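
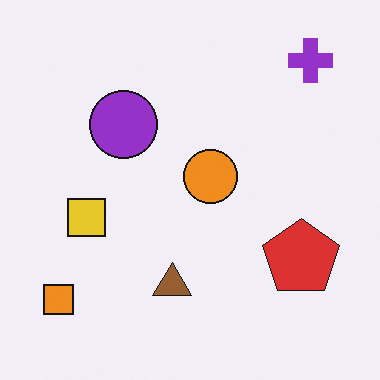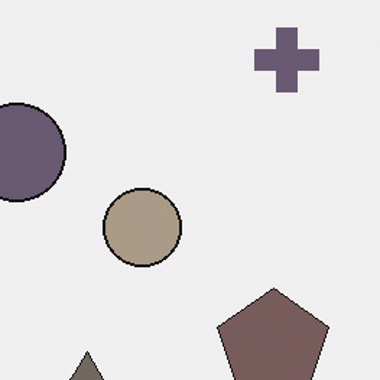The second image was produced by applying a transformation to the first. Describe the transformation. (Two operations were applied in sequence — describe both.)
The second image is the first heavily desaturated, then cropped slightly and scaled back up.

All colors are more muted and greyish — a global saturation change. The visible shapes are larger and the field of view is narrower; shapes near the original edges may be partly or wholly outside the frame — a crop-and-rescale.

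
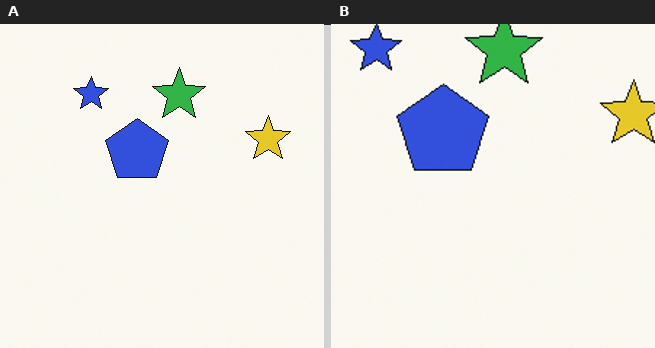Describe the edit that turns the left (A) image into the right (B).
The transformation is: cropped to a modestly smaller region and rescaled.

The visible shapes are larger and the field of view is narrower; shapes near the original edges may be partly or wholly outside the frame — a crop-and-rescale.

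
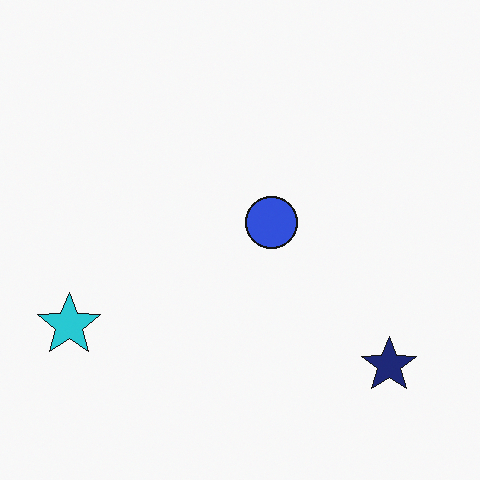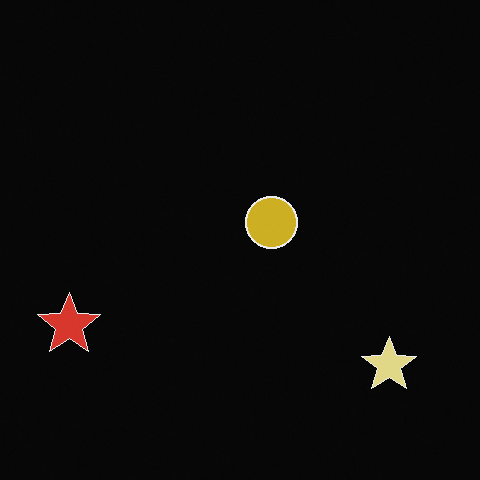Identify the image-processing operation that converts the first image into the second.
The second image is the first color-inverted (negative).

The light background has become dark and every shape's color is its complement — a photographic negative.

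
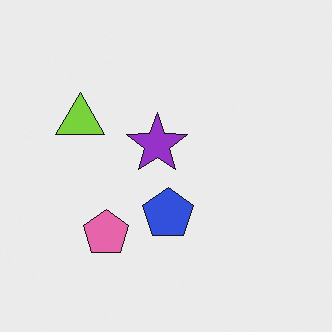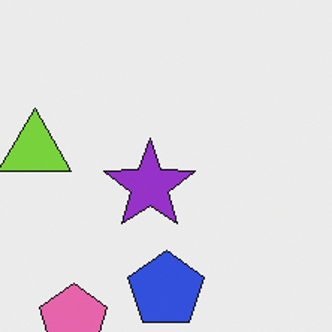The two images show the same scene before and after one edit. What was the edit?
The second image is the first cropped to a modestly smaller region and rescaled.

The visible shapes are larger and the field of view is narrower; shapes near the original edges may be partly or wholly outside the frame — a crop-and-rescale.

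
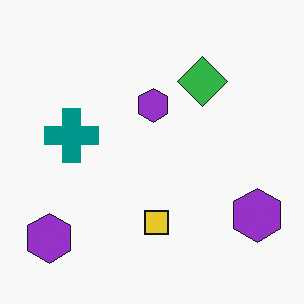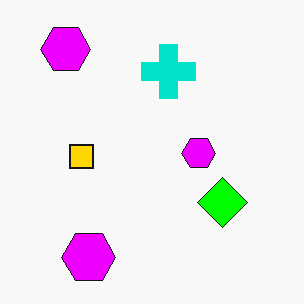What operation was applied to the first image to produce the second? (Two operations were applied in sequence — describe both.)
The image was rotated 90° clockwise, then made much more vivid (saturation change).

The green diamond sits in the top of the first image and the right of the second — consistent with a whole-image 90° clockwise rotation. All colors are more vivid — a global saturation change.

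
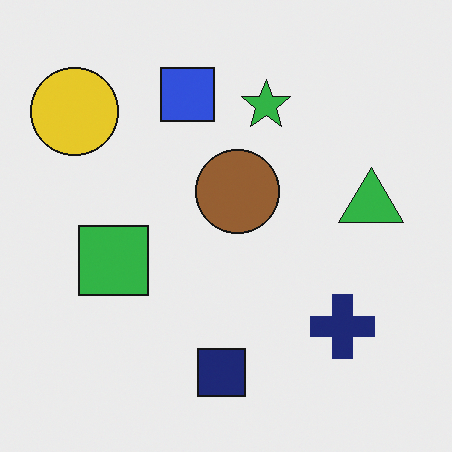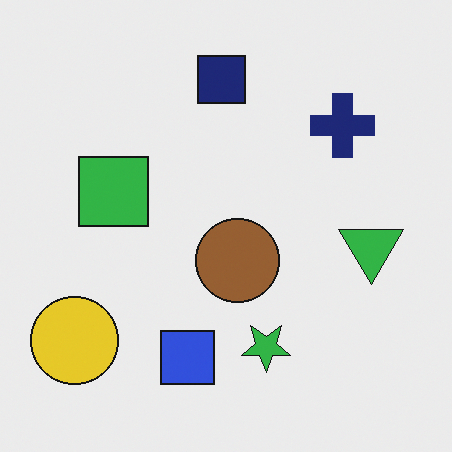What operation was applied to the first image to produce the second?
The second image is the first flipped vertically (top ↔ bottom).

The navy square is in the bottom of the first image and the top of the second — shapes on opposite sides of the horizontal midline have swapped in a mirror flip.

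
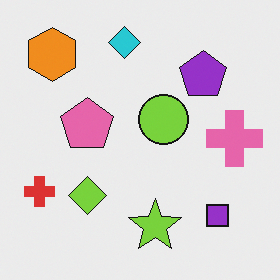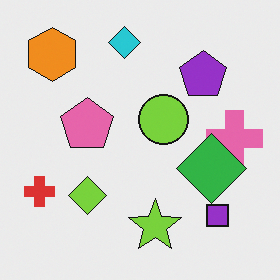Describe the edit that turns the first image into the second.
This is the original image overlaid with an additional green diamond.

A green diamond appears in the second image that is absent from the first.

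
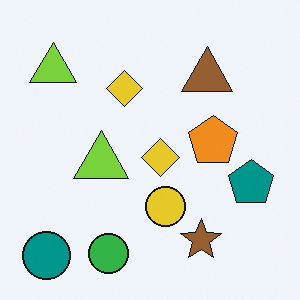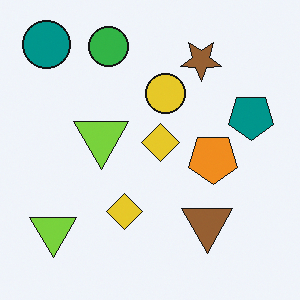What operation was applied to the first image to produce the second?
The second image is the first flipped vertically (top ↔ bottom).

The teal circle is in the bottom-left of the first image and the top-left of the second — shapes on opposite sides of the horizontal midline have swapped in a mirror flip.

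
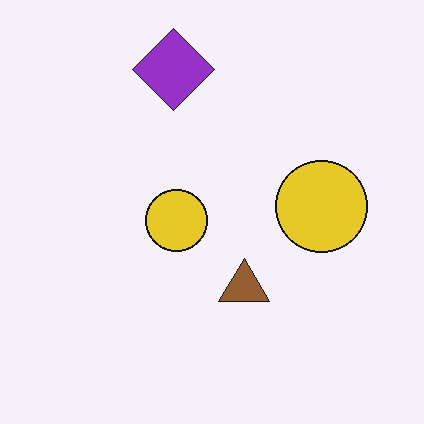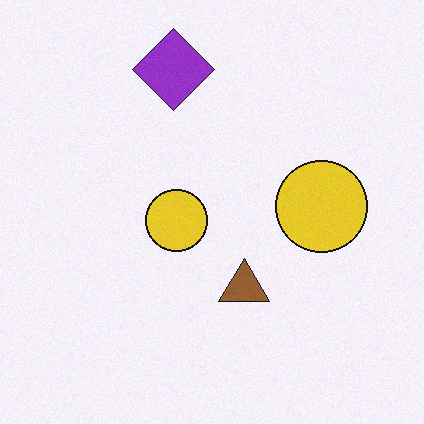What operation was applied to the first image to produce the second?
This is the original image degraded with light additive noise.

Random speckle covers the whole image, including the flat background.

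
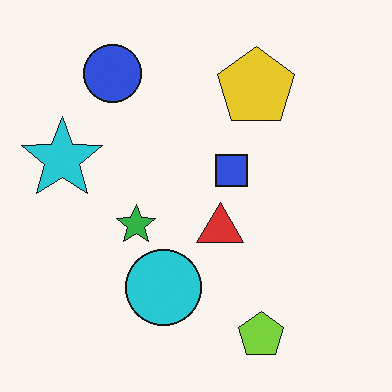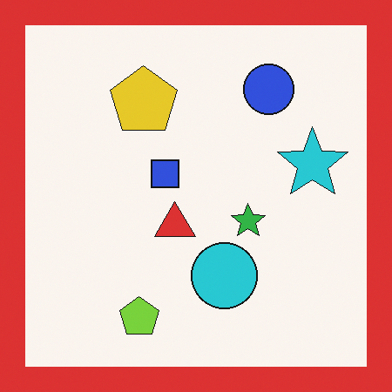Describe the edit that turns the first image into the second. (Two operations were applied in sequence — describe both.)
Flipped horizontally (left ↔ right), then framed with a red border.

The cyan star is in the left of the first image and the right of the second — shapes on opposite sides of the vertical midline have swapped in a mirror flip. A solid red frame runs around the edge of the second image, with the content slightly shrunk inside it.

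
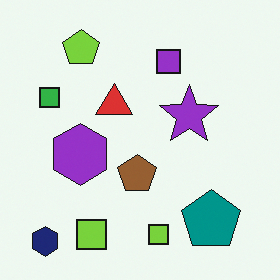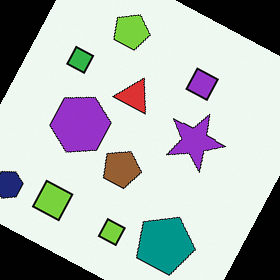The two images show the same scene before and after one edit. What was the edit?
Rotated clockwise by a clearly visible amount.

Every shape is tilted by the same angle and the image corners show triangular fill wedges — a whole-image rotation by a non-right angle.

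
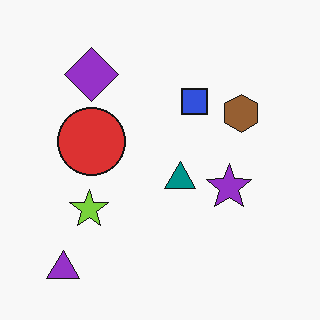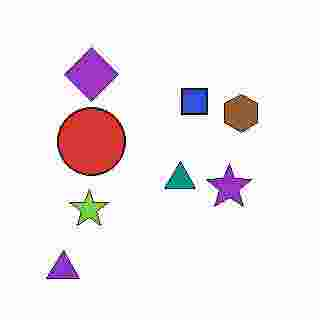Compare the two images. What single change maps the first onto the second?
The second image is the first degraded with heavy JPEG compression.

Blocky 8×8 compression artifacts appear around shape edges and the flat background shows ringing — characteristic JPEG degradation.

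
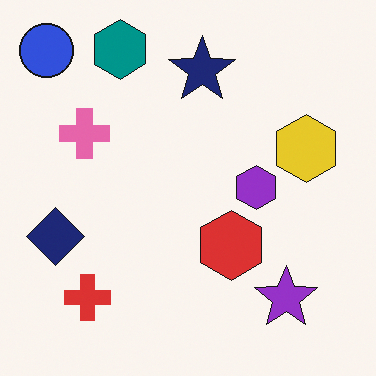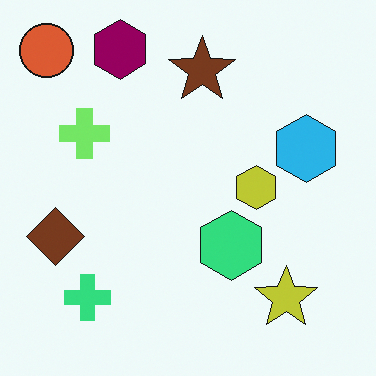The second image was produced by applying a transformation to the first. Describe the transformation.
The second image is the first hue-shifted through roughly a third of the color wheel.

Every shape's color has rotated by the same amount around the hue wheel — a uniform hue shift.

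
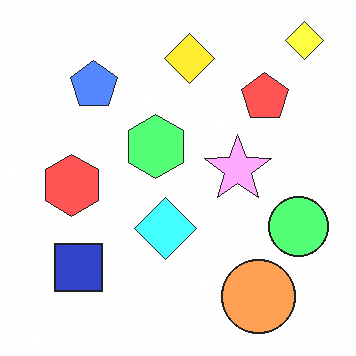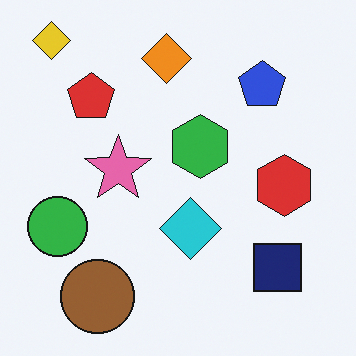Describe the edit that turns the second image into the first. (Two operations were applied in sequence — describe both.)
The image was flipped horizontally (left ↔ right), then noticeably brightened.

The yellow diamond is in the top-left of the second image and the top-right of the first — shapes on opposite sides of the vertical midline have swapped in a mirror flip. Every pixel — background and shapes alike — is uniformly brightened.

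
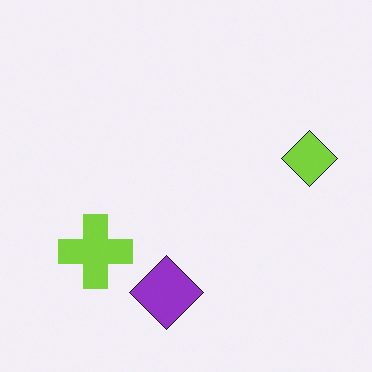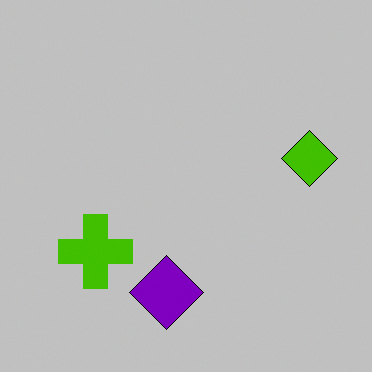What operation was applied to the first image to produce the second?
It was aggressively posterized.

Each flat color has snapped to a coarser quantized level — most visibly, the near-white background has dropped to a flat grey.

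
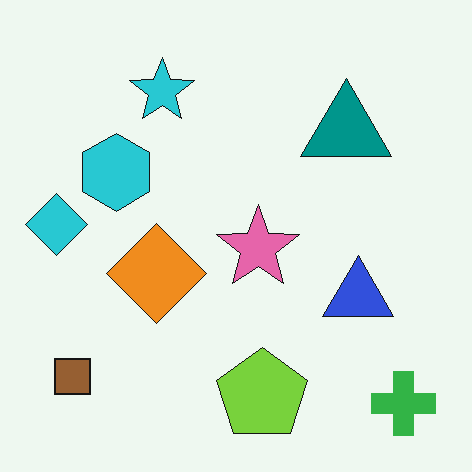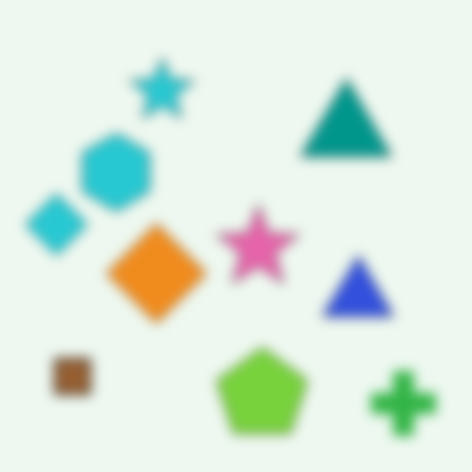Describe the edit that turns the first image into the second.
The transformation is: heavily blurred.

Shape edges and outlines are uniformly softened across the whole image.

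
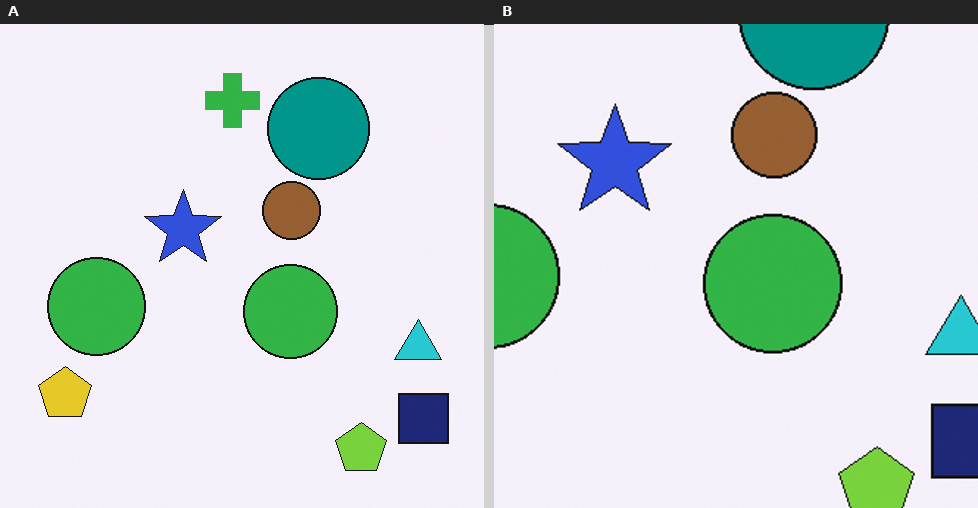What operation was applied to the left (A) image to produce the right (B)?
Cropped slightly and scaled back up.

The visible shapes are larger and the field of view is narrower; shapes near the original edges may be partly or wholly outside the frame — a crop-and-rescale.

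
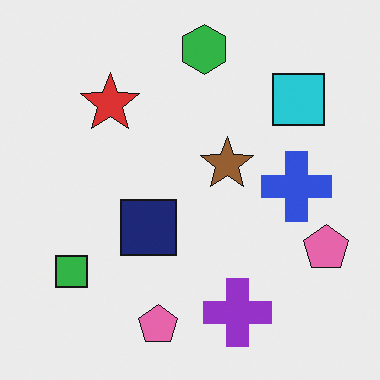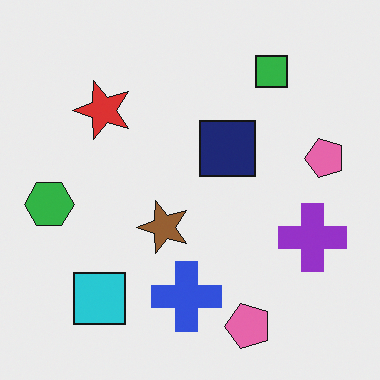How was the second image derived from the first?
The transformation is: transposed (reflected across the top-left ↔ bottom-right diagonal).

Shapes have swapped their row and column positions — what was in the top-right is now in the bottom-left — a diagonal reflection.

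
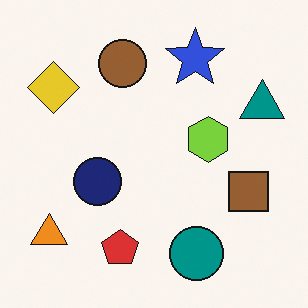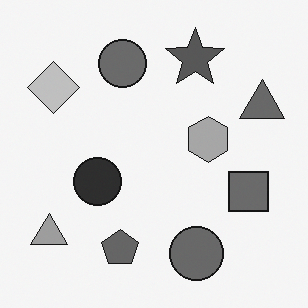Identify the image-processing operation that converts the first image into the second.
The second image is the first converted to grayscale.

All color is removed — every shape is now a shade of grey.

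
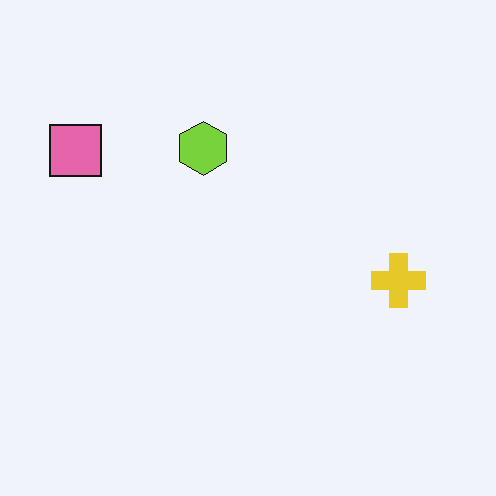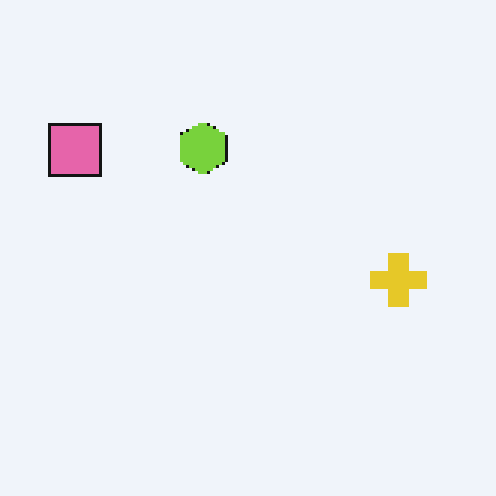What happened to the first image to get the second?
The transformation is: mildly pixelated.

Shapes are reduced to large square blocks; fine edges and outlines are lost — a downscale-then-upscale (mosaic) effect.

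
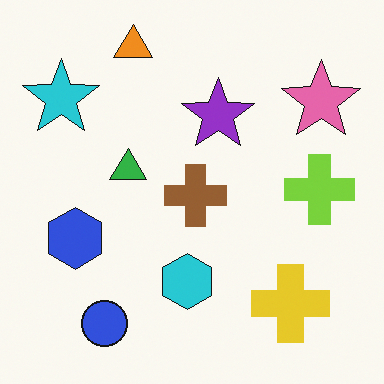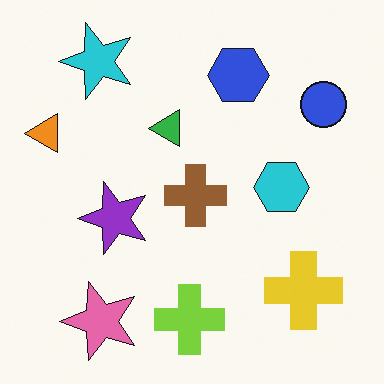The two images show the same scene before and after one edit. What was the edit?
The second image is the first transposed (reflected across the top-left ↔ bottom-right diagonal).

Shapes have swapped their row and column positions — what was in the top-right is now in the bottom-left — a diagonal reflection.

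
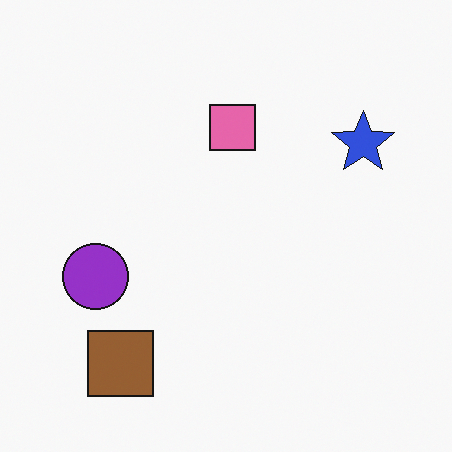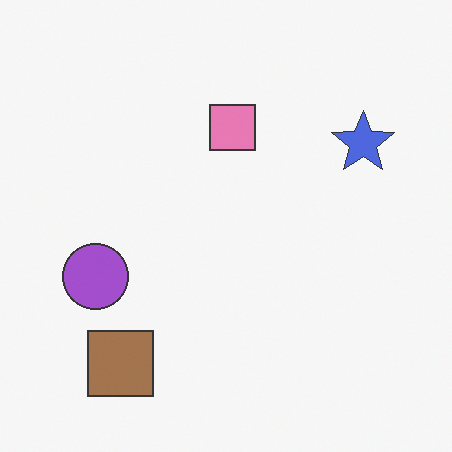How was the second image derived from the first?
The second image is the first given slightly reduced contrast.

Tones are pushed toward mid-grey across the whole image — a global contrast change.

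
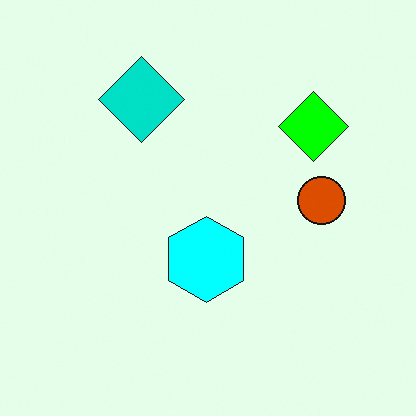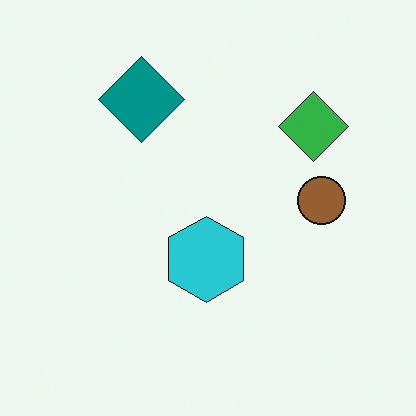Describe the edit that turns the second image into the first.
The first image is the second made much more vivid (saturation change).

All colors are more vivid — a global saturation change.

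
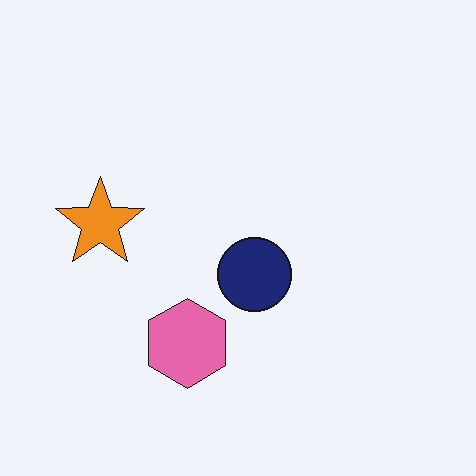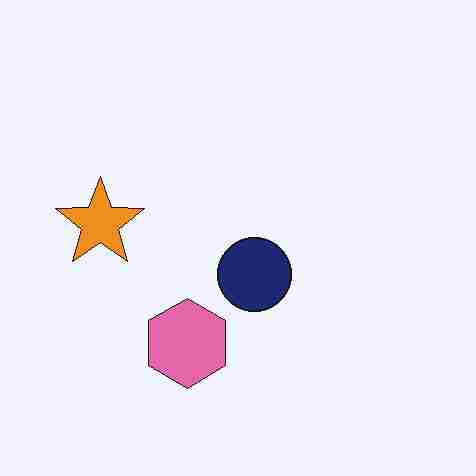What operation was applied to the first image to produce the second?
The second image is the first heavily JPEG-compressed with obvious blocking artifacts.

Blocky 8×8 compression artifacts appear around shape edges and the flat background shows ringing — characteristic JPEG degradation.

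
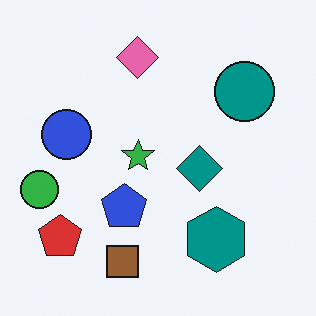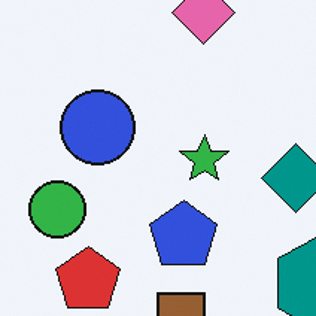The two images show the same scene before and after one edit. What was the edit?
The image was cropped slightly and scaled back up.

The visible shapes are larger and the field of view is narrower; shapes near the original edges may be partly or wholly outside the frame — a crop-and-rescale.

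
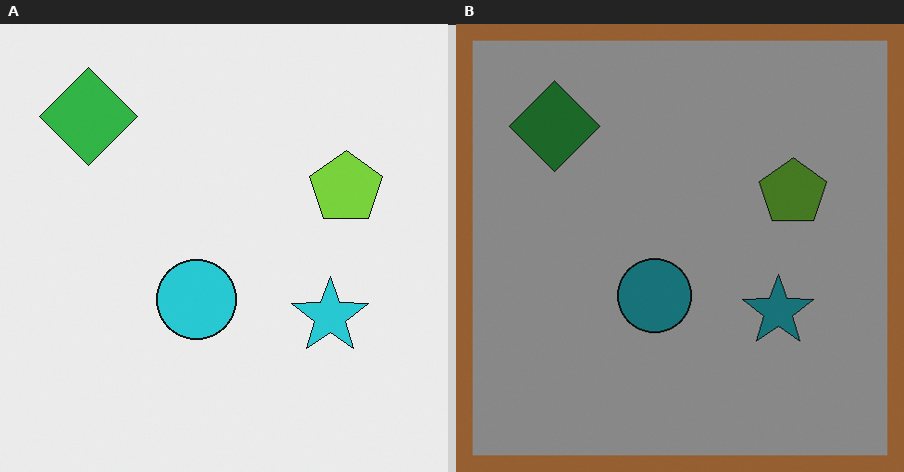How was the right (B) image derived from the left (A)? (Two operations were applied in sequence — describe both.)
It was noticeably darkened, then framed with a brown border.

Every pixel — background and shapes alike — is uniformly darkened. A solid brown frame runs around the edge of the right (B) image, with the content slightly shrunk inside it.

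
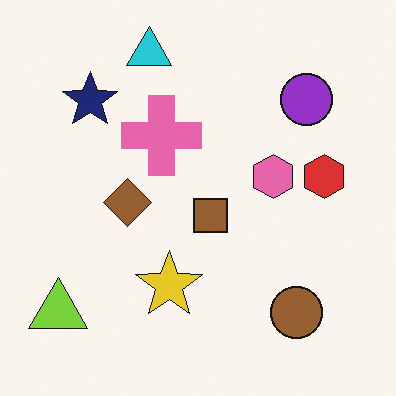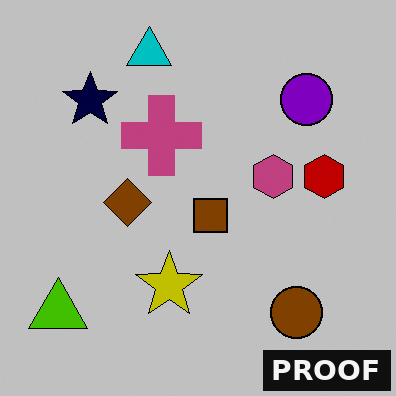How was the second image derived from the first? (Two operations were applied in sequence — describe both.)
The image was aggressively posterized, then watermarked with the text "PROOF" in the lower-right corner.

Each flat color has snapped to a coarser quantized level — most visibly, the near-white background has dropped to a flat grey. A dark label reading "PROOF" appears in the lower-right corner.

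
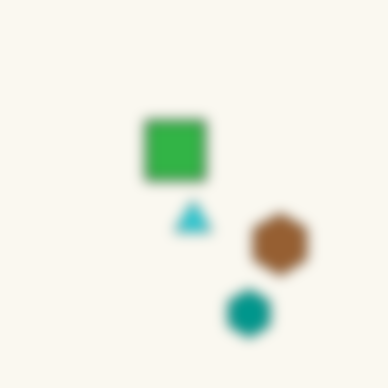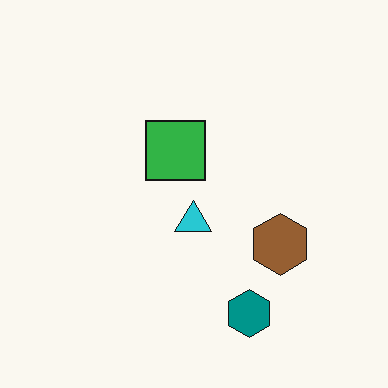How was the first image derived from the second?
Strongly gaussian-blurred.

Shape edges and outlines are uniformly softened across the whole image.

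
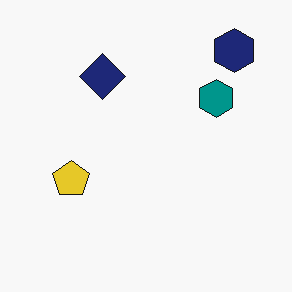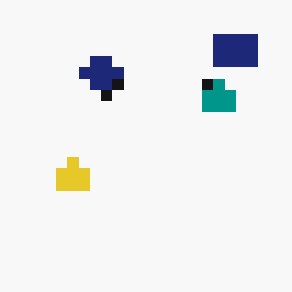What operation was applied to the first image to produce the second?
The second image is the first coarsely pixelated.

Shapes are reduced to large square blocks; fine edges and outlines are lost — a downscale-then-upscale (mosaic) effect.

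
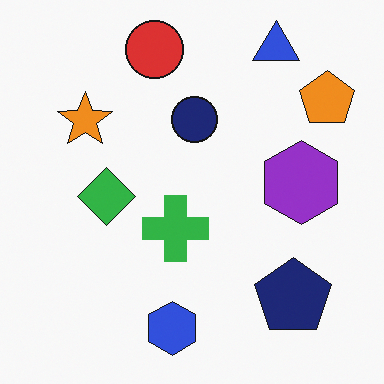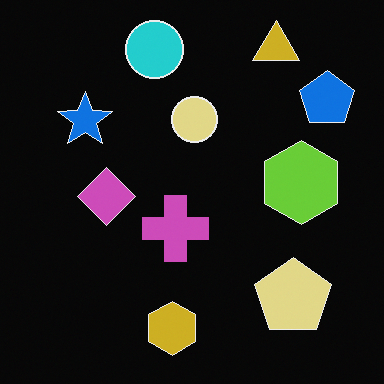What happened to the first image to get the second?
The image was color-inverted (negative).

The light background has become dark and every shape's color is its complement — a photographic negative.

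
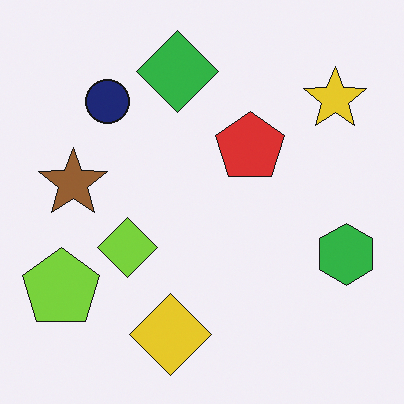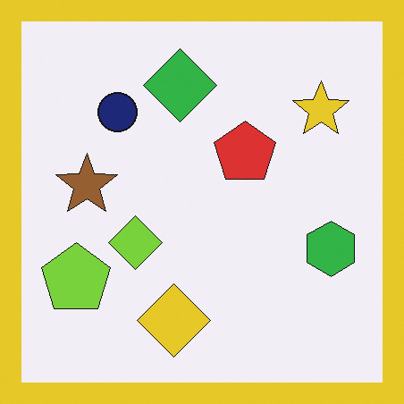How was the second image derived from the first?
The second image is the first framed with a yellow border.

A solid yellow frame runs around the edge of the second image, with the content slightly shrunk inside it.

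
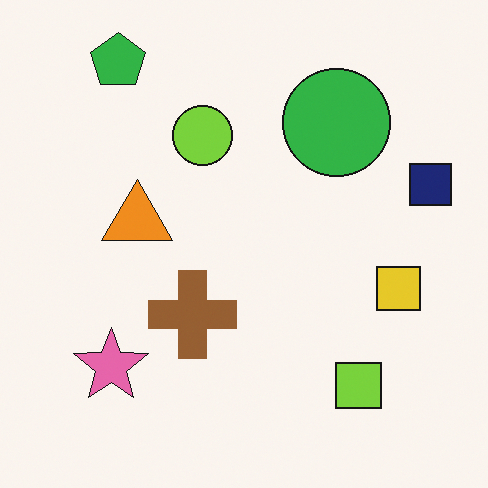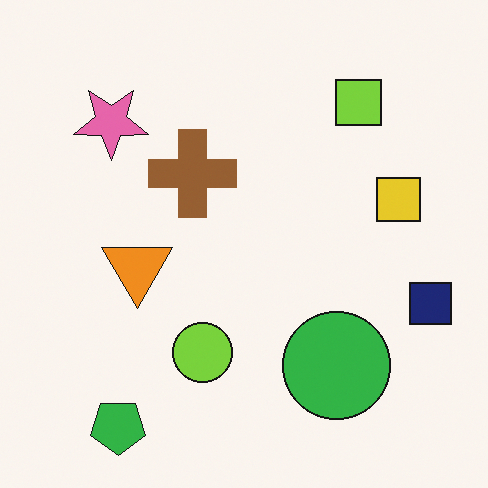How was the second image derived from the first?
The image was flipped vertically (top ↔ bottom).

The green pentagon is in the top-left of the first image and the bottom-left of the second — shapes on opposite sides of the horizontal midline have swapped in a mirror flip.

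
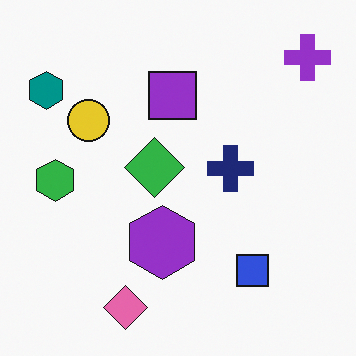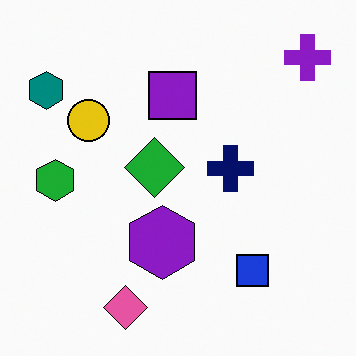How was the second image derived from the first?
It was given slightly increased contrast.

Tones are pushed away from mid-grey across the whole image — a global contrast change.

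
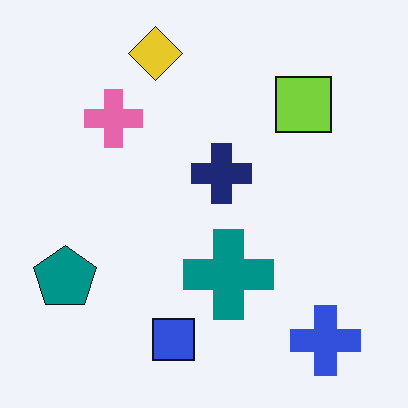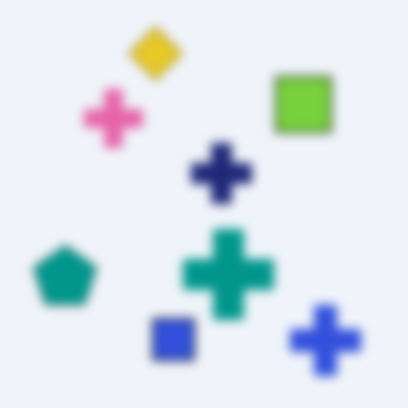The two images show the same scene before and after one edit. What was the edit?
The image was heavily blurred.

Shape edges and outlines are uniformly softened across the whole image.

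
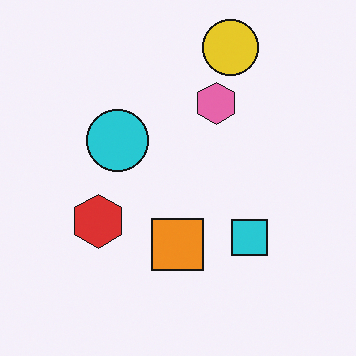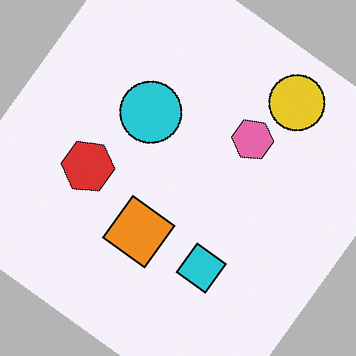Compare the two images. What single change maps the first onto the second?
Rotated clockwise by a large amount — several tens of degrees.

Every shape is tilted by the same angle and the image corners show triangular fill wedges — a whole-image rotation by a non-right angle.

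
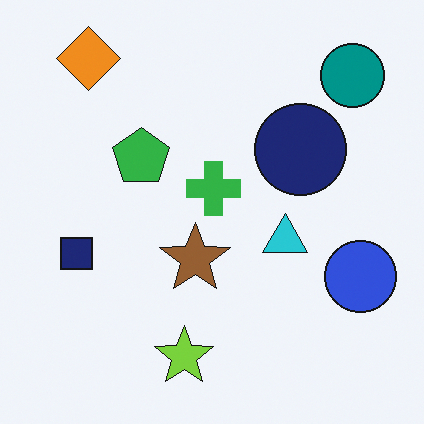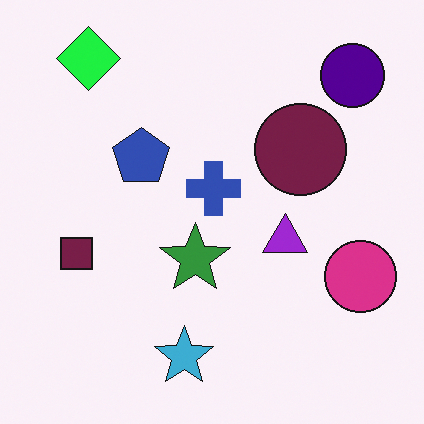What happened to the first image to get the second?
The image was hue-shifted through roughly a third of the color wheel.

Every shape's color has rotated by the same amount around the hue wheel — a uniform hue shift.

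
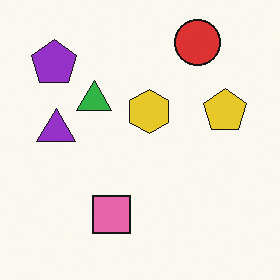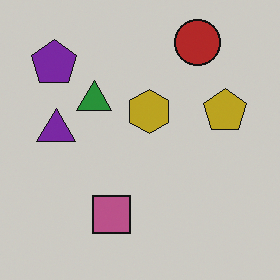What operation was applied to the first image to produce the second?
This is the original image slightly darkened.

Every pixel — background and shapes alike — is uniformly darkened.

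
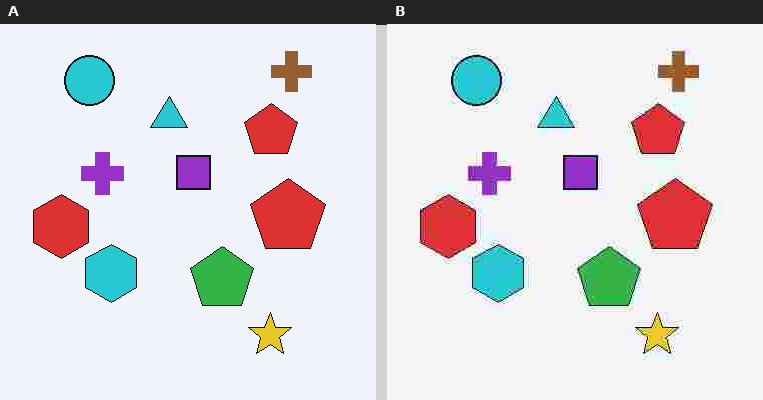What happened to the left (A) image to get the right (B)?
The transformation is: degraded with heavy JPEG compression.

Blocky 8×8 compression artifacts appear around shape edges and the flat background shows ringing — characteristic JPEG degradation.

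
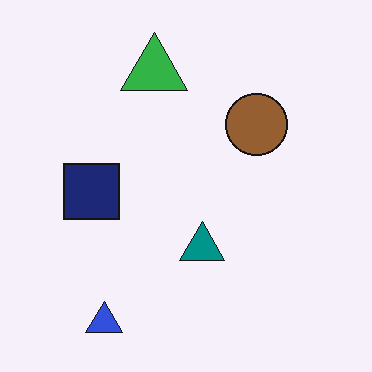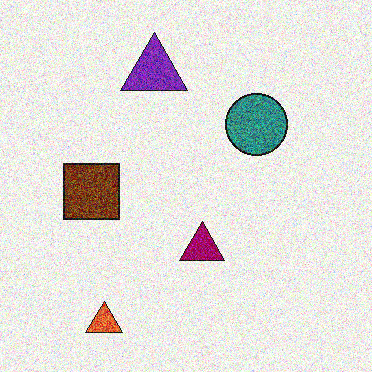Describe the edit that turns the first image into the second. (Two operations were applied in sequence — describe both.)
The image was degraded with strong gaussian noise, then hue-shifted noticeably.

Random speckle covers the whole image, including the flat background. Every shape's color has rotated by the same amount around the hue wheel — a uniform hue shift.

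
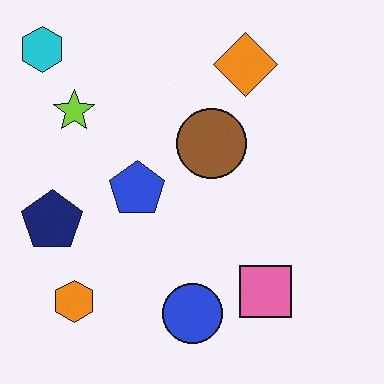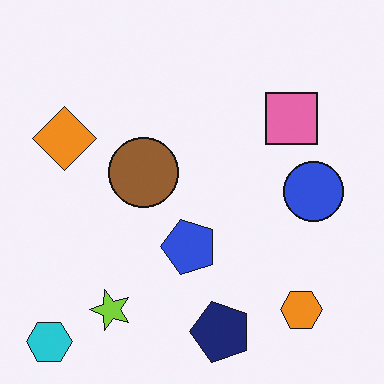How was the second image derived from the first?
It was rotated 90° counter-clockwise.

The cyan hexagon sits in the top-left of the first image and the bottom-left of the second — consistent with a whole-image 90° counter-clockwise rotation.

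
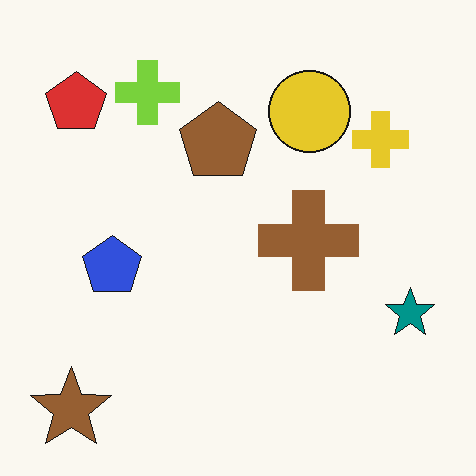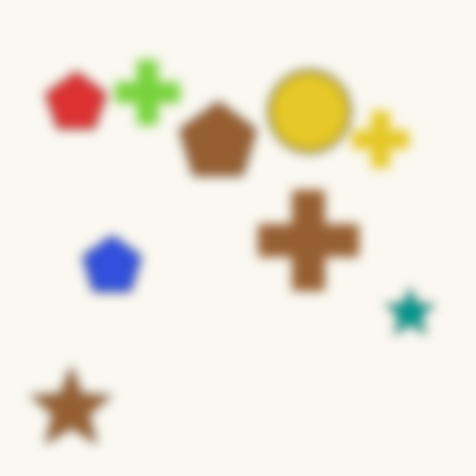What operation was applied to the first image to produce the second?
The transformation is: strongly gaussian-blurred.

Shape edges and outlines are uniformly softened across the whole image.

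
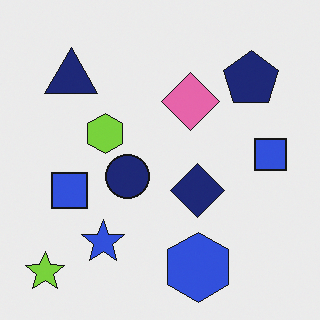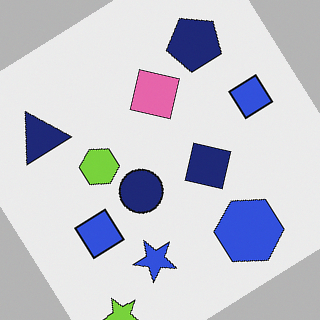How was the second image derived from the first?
The transformation is: rotated counter-clockwise by a large amount — several tens of degrees.

Every shape is tilted by the same angle and the image corners show triangular fill wedges — a whole-image rotation by a non-right angle.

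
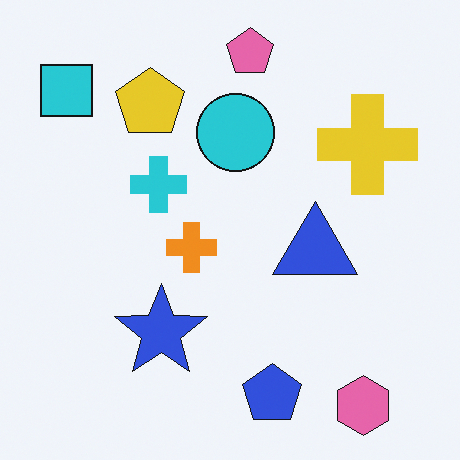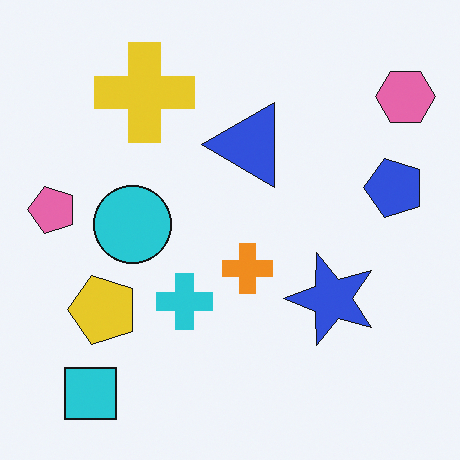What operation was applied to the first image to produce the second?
It was rotated 90° counter-clockwise.

The pink hexagon sits in the bottom-right of the first image and the top-right of the second — consistent with a whole-image 90° counter-clockwise rotation.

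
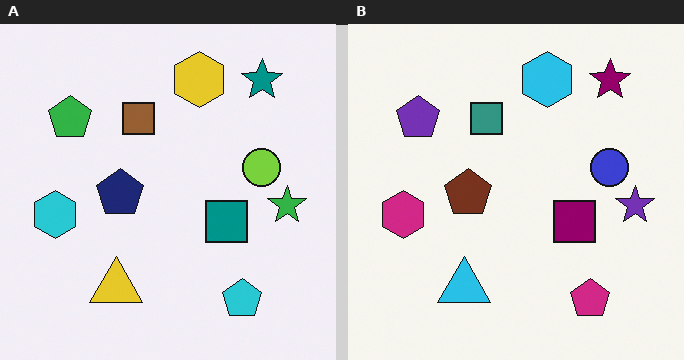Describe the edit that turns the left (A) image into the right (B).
Hue-shifted by a moderate amount.

Every shape's color has rotated by the same amount around the hue wheel — a uniform hue shift.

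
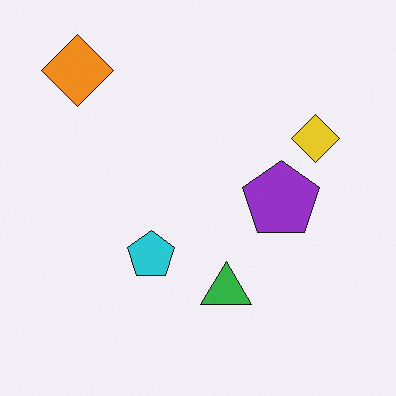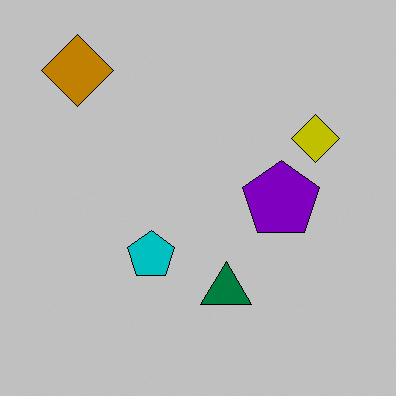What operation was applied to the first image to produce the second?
This is the original image heavily posterized to just a handful of flat colors.

Each flat color has snapped to a coarser quantized level — most visibly, the near-white background has dropped to a flat grey.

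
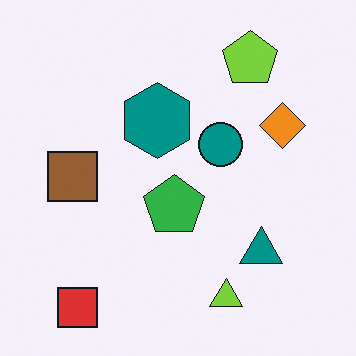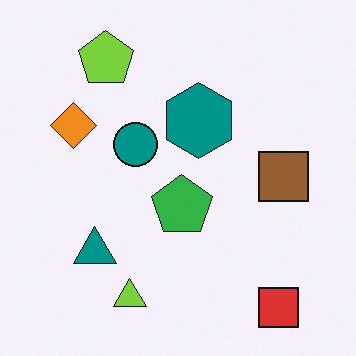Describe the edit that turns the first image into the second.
The second image is the first flipped horizontally (left ↔ right).

The brown square is in the left of the first image and the right of the second — shapes on opposite sides of the vertical midline have swapped in a mirror flip.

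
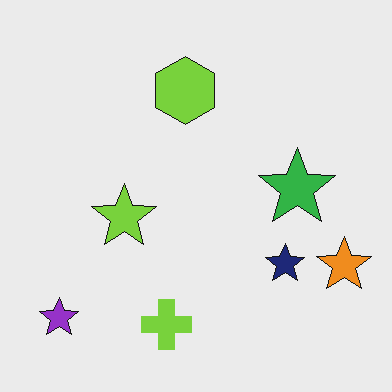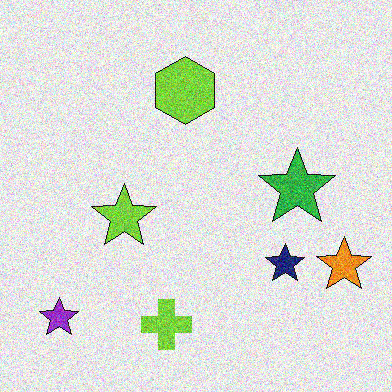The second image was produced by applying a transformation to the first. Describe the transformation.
Degraded with moderate additive noise.

Random speckle covers the whole image, including the flat background.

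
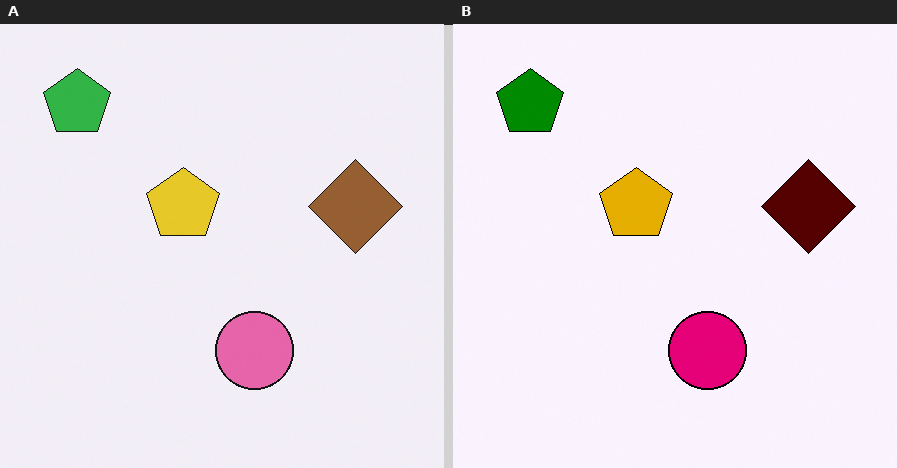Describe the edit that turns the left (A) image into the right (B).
This is the original image boosted in contrast.

Tones are pushed away from mid-grey across the whole image — a global contrast change.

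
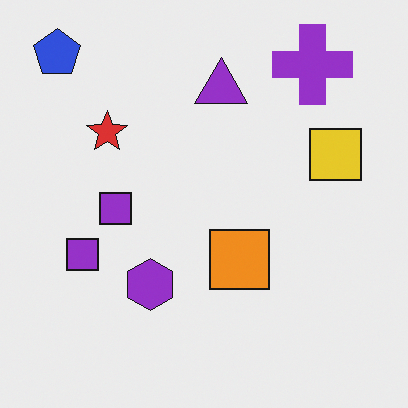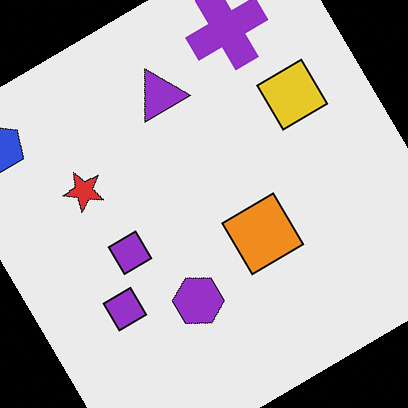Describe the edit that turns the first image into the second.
The image was rotated counter-clockwise by a large amount — several tens of degrees.

Every shape is tilted by the same angle and the image corners show triangular fill wedges — a whole-image rotation by a non-right angle.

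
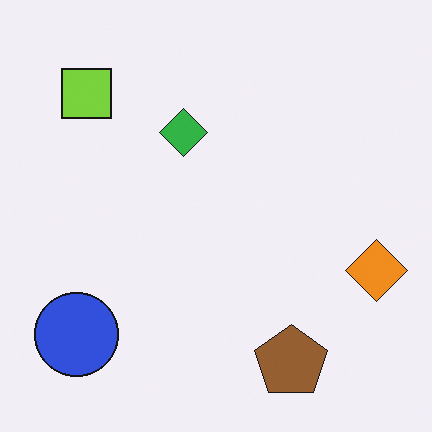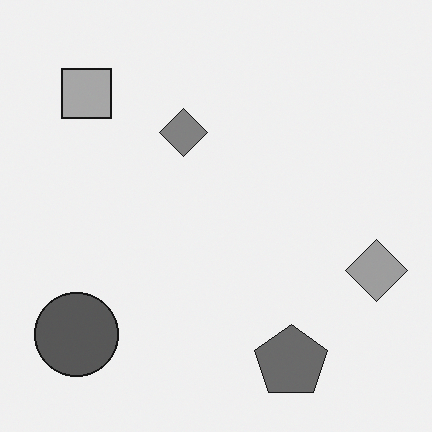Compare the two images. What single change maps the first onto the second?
The second image is the first converted to grayscale.

All color is removed — every shape is now a shade of grey.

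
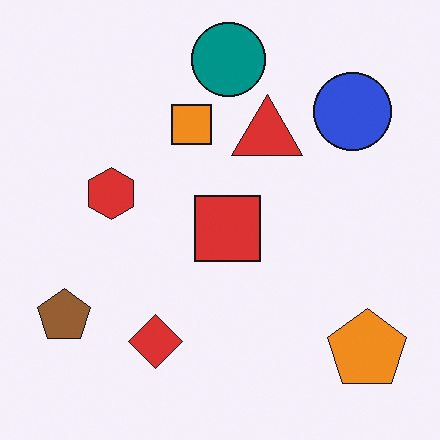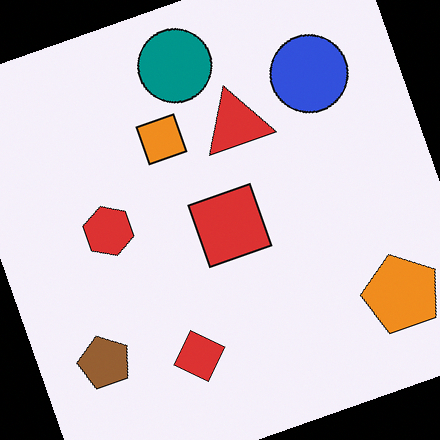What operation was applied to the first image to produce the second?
The second image is the first rotated counter-clockwise by a clearly visible amount.

Every shape is tilted by the same angle and the image corners show triangular fill wedges — a whole-image rotation by a non-right angle.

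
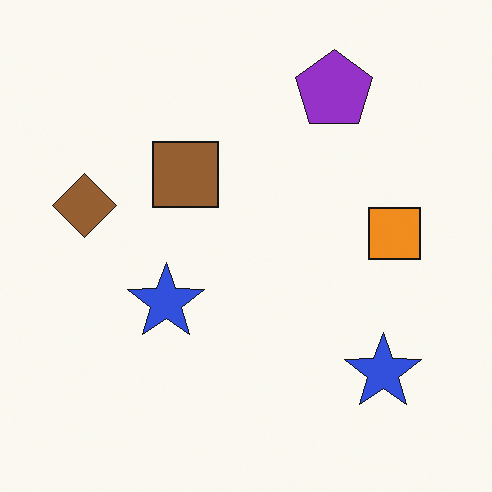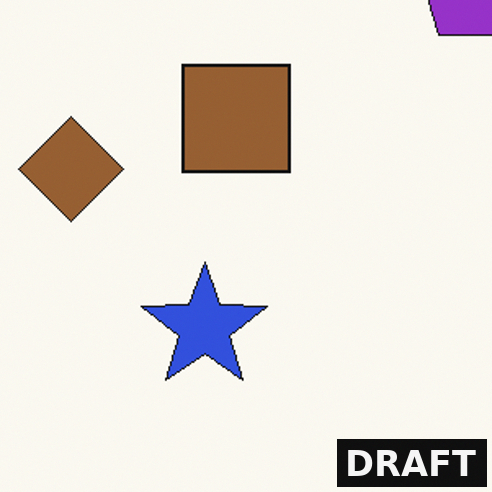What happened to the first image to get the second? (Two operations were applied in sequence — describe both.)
It was cropped tightly and scaled back up, then watermarked with the text "DRAFT" in the lower-right corner.

The visible shapes are larger and the field of view is narrower; shapes near the original edges may be partly or wholly outside the frame — a crop-and-rescale. A dark label reading "DRAFT" appears in the lower-right corner.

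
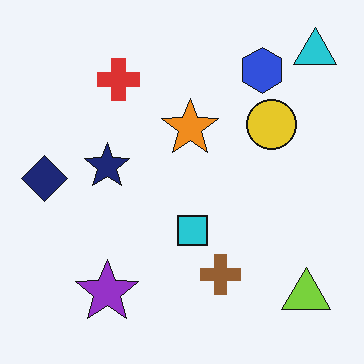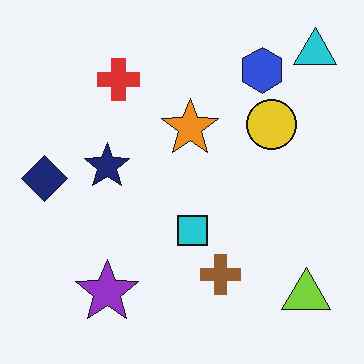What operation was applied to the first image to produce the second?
The image was given moderate JPEG compression.

Blocky 8×8 compression artifacts appear around shape edges and the flat background shows ringing — characteristic JPEG degradation.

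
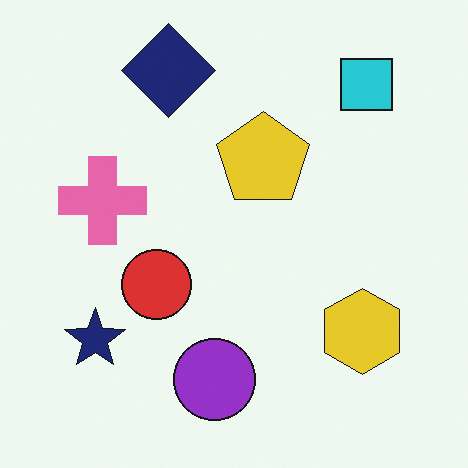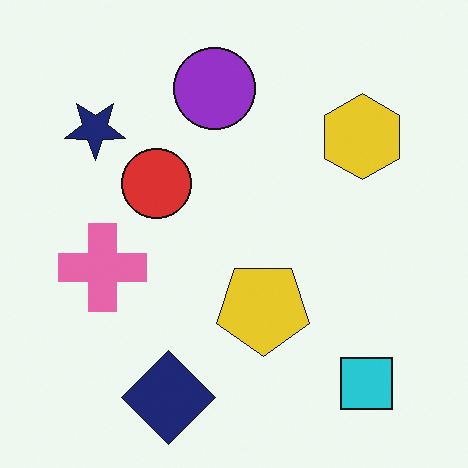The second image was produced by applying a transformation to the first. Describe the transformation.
The image was flipped vertically (top ↔ bottom).

The navy diamond is in the top of the first image and the bottom of the second — shapes on opposite sides of the horizontal midline have swapped in a mirror flip.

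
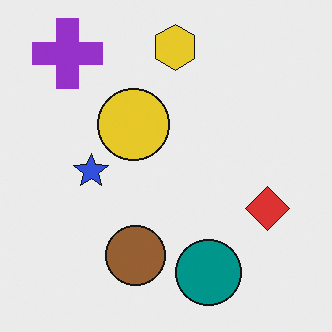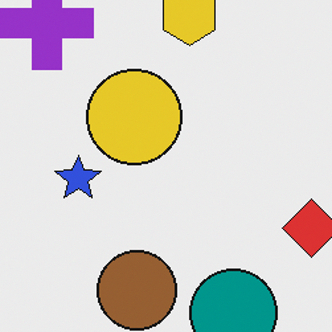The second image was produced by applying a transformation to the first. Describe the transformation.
Cropped to a modestly smaller region and rescaled.

The visible shapes are larger and the field of view is narrower; shapes near the original edges may be partly or wholly outside the frame — a crop-and-rescale.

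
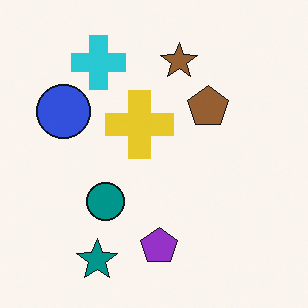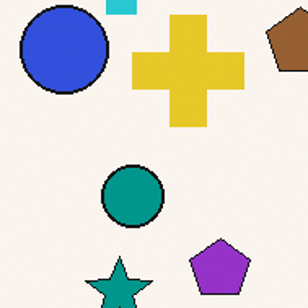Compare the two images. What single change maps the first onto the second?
The image was cropped to a noticeably smaller region and rescaled.

The visible shapes are larger and the field of view is narrower; shapes near the original edges may be partly or wholly outside the frame — a crop-and-rescale.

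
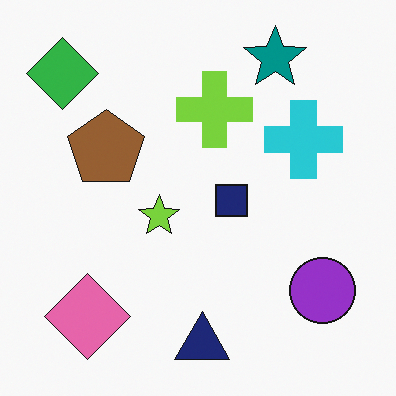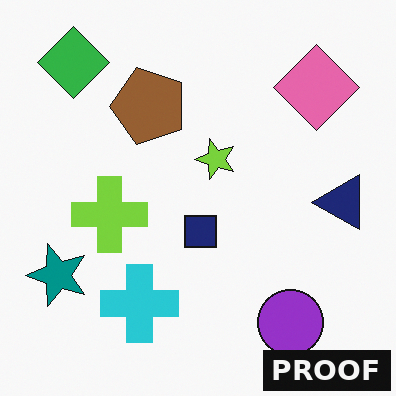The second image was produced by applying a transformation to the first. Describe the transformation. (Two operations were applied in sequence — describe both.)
It was transposed (reflected across the top-left ↔ bottom-right diagonal), then watermarked with the text "PROOF" in the lower-right corner.

Shapes have swapped their row and column positions — what was in the top-right is now in the bottom-left — a diagonal reflection. A dark label reading "PROOF" appears in the lower-right corner.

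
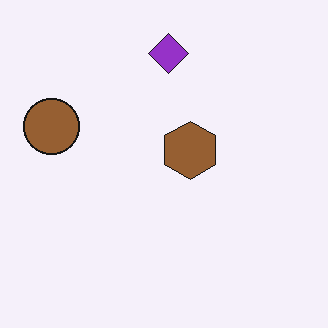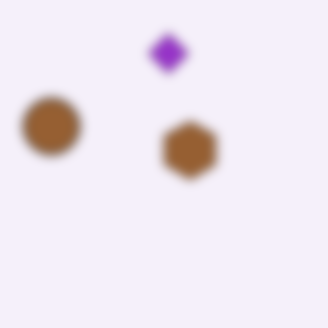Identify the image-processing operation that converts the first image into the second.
Strongly gaussian-blurred.

Shape edges and outlines are uniformly softened across the whole image.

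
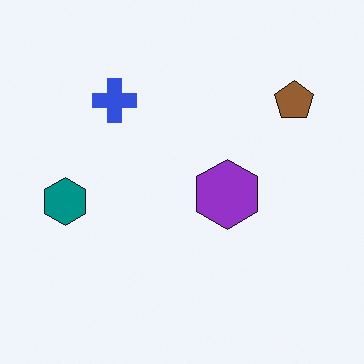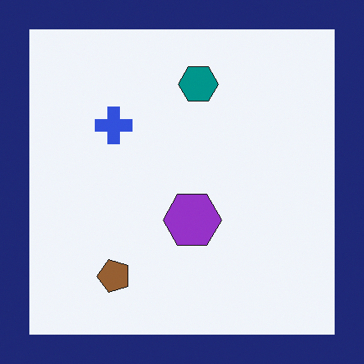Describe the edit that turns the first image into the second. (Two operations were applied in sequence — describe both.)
The second image is the first transposed (reflected across the top-left ↔ bottom-right diagonal), then framed with a navy border.

Shapes have swapped their row and column positions — what was in the top-right is now in the bottom-left — a diagonal reflection. A solid navy frame runs around the edge of the second image, with the content slightly shrunk inside it.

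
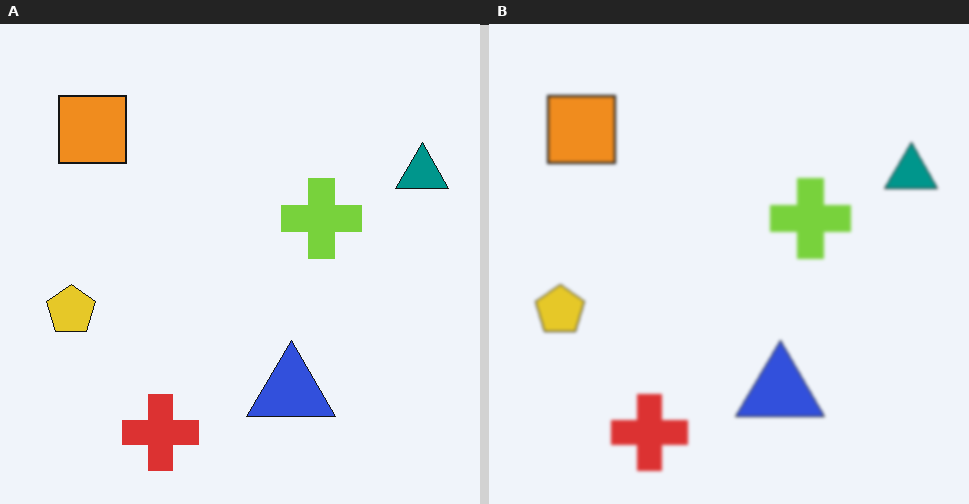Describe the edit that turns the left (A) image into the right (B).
The transformation is: given a subtle gaussian blur.

Shape edges and outlines are uniformly softened across the whole image.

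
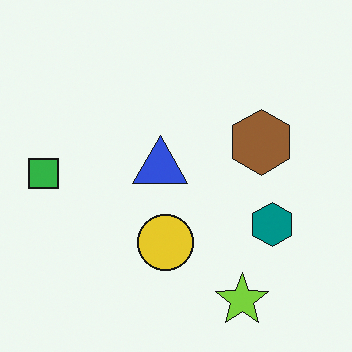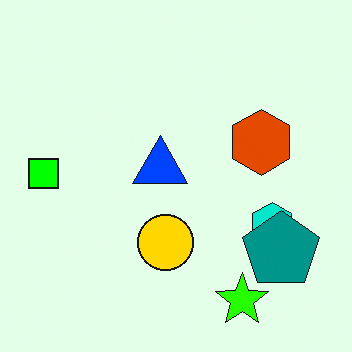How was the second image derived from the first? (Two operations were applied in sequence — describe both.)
Made much more vivid (saturation change), then overlaid with an additional teal pentagon.

All colors are more vivid — a global saturation change. A teal pentagon appears in the second image that is absent from the first.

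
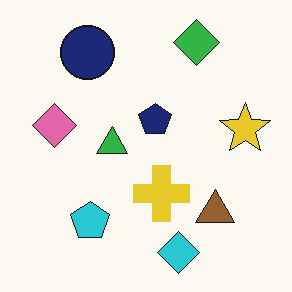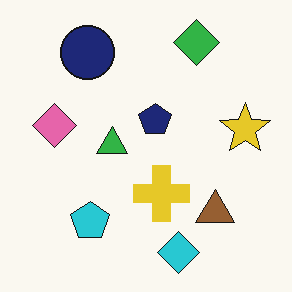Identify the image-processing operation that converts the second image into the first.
It was JPEG-compressed with visible artifacts.

Blocky 8×8 compression artifacts appear around shape edges and the flat background shows ringing — characteristic JPEG degradation.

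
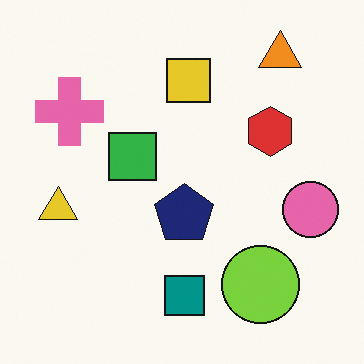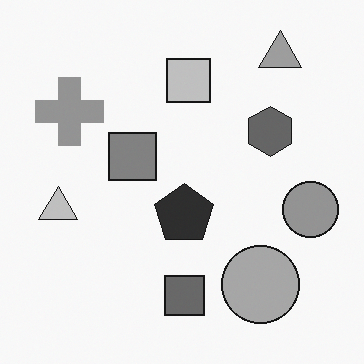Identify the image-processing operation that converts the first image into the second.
This is the original image converted to grayscale.

All color is removed — every shape is now a shade of grey.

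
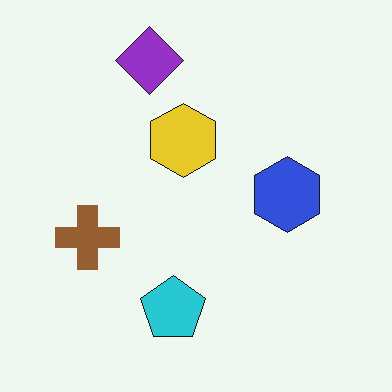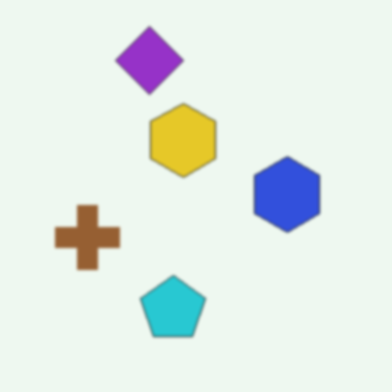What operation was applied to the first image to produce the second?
The second image is the first slightly softened.

Shape edges and outlines are uniformly softened across the whole image.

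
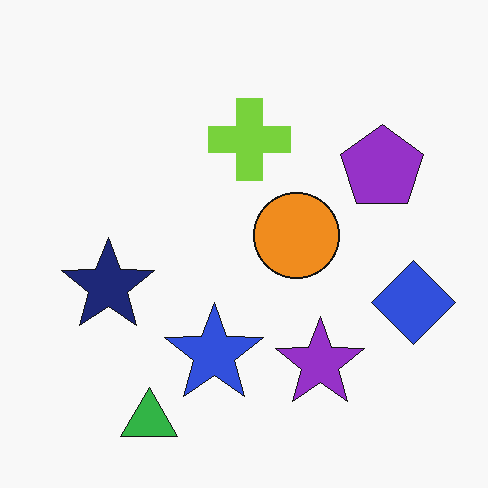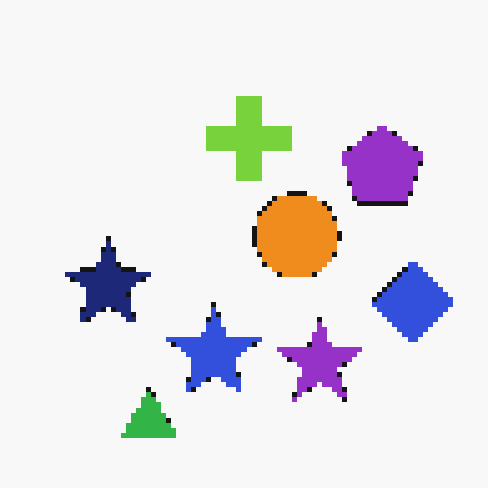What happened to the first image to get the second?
The second image is the first mildly pixelated.

Shapes are reduced to large square blocks; fine edges and outlines are lost — a downscale-then-upscale (mosaic) effect.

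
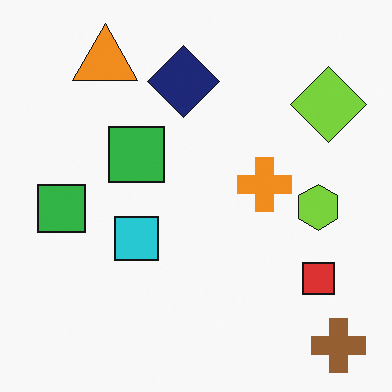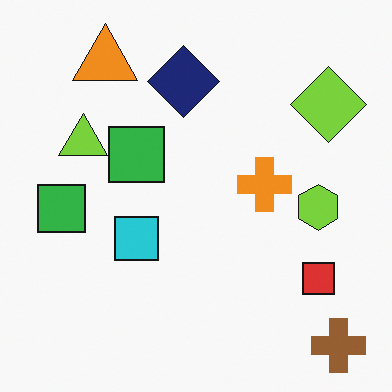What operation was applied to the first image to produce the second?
This is the original image overlaid with an additional lime triangle.

A lime triangle appears in the second image that is absent from the first.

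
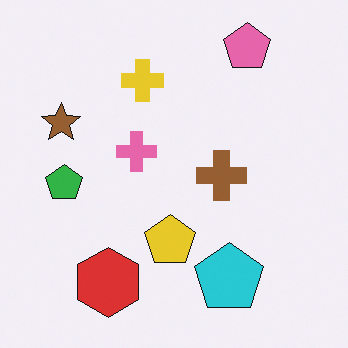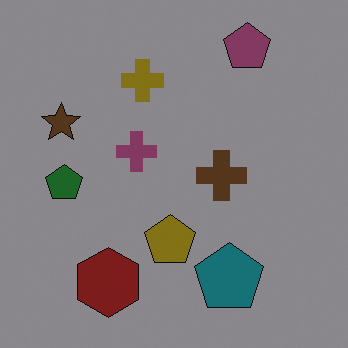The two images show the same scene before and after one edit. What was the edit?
Noticeably darkened.

Every pixel — background and shapes alike — is uniformly darkened.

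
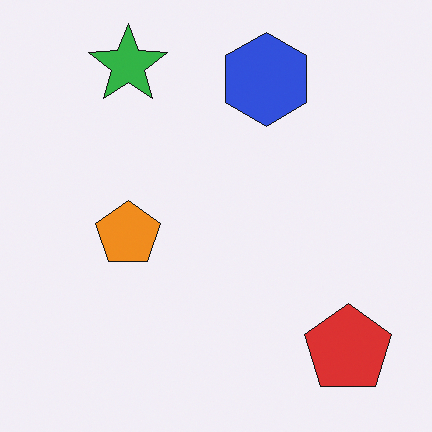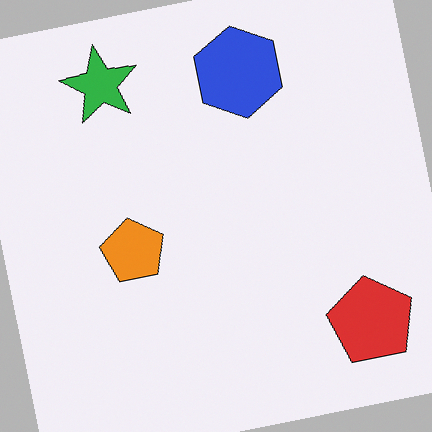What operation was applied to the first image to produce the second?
The second image is the first rotated counter-clockwise by a slight angle.

Every shape is tilted by the same angle and the image corners show triangular fill wedges — a whole-image rotation by a non-right angle.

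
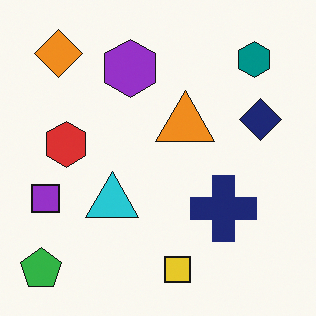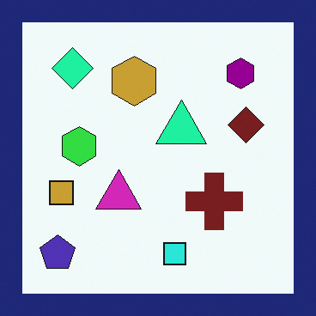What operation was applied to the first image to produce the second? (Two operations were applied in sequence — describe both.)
The image was hue-shifted noticeably, then framed with a navy border.

Every shape's color has rotated by the same amount around the hue wheel — a uniform hue shift. A solid navy frame runs around the edge of the second image, with the content slightly shrunk inside it.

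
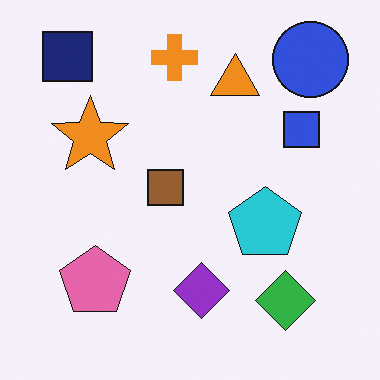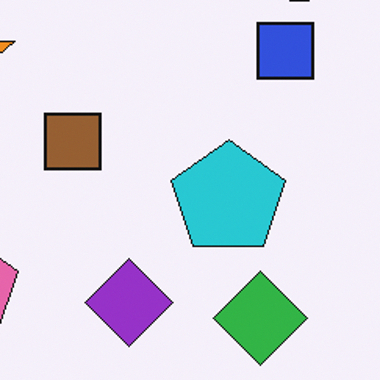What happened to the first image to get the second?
It was cropped to a modestly smaller region and rescaled.

The visible shapes are larger and the field of view is narrower; shapes near the original edges may be partly or wholly outside the frame — a crop-and-rescale.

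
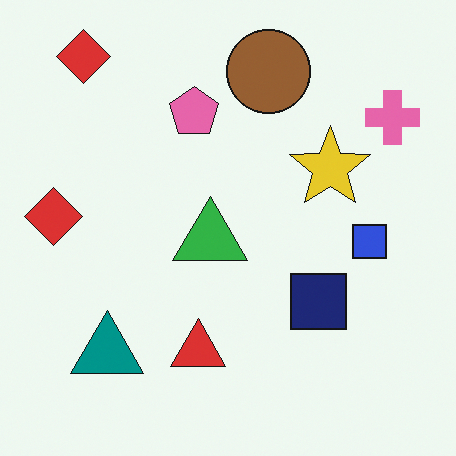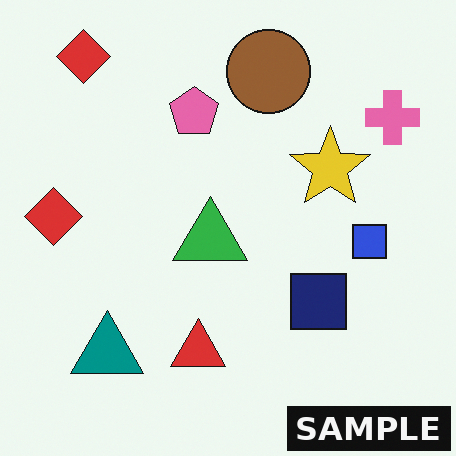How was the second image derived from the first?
The image was watermarked with the text "SAMPLE" in the lower-right corner.

A dark label reading "SAMPLE" appears in the lower-right corner.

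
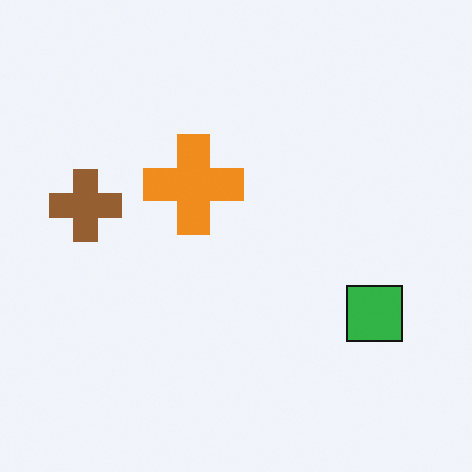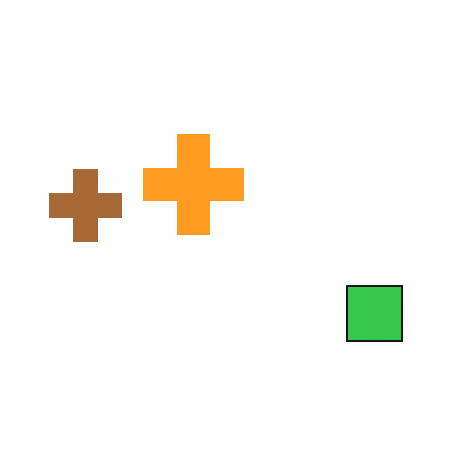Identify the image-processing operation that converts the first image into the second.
The transformation is: brightened a little.

Every pixel — background and shapes alike — is uniformly brightened.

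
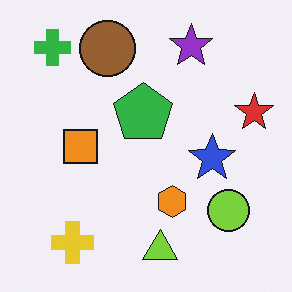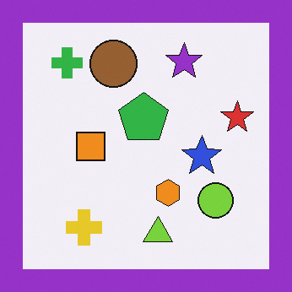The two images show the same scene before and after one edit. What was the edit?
The second image is the first framed with a purple border.

A solid purple frame runs around the edge of the second image, with the content slightly shrunk inside it.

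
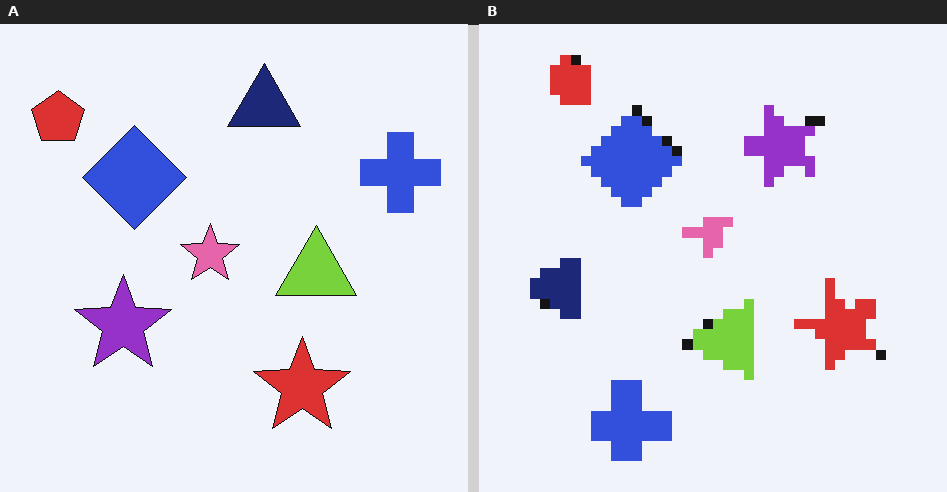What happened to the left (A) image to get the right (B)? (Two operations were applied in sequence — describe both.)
The image was heavily pixelated into large blocks, then transposed (reflected across the top-left ↔ bottom-right diagonal).

Shapes are reduced to large square blocks; fine edges and outlines are lost — a downscale-then-upscale (mosaic) effect. Shapes have swapped their row and column positions — what was in the top-right is now in the bottom-left — a diagonal reflection.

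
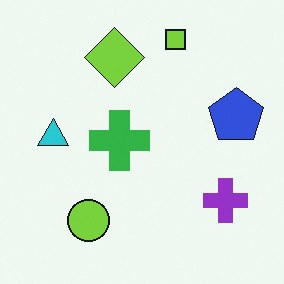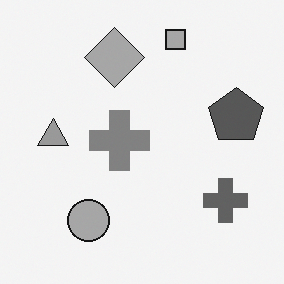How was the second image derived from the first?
This is the original image converted to grayscale.

All color is removed — every shape is now a shade of grey.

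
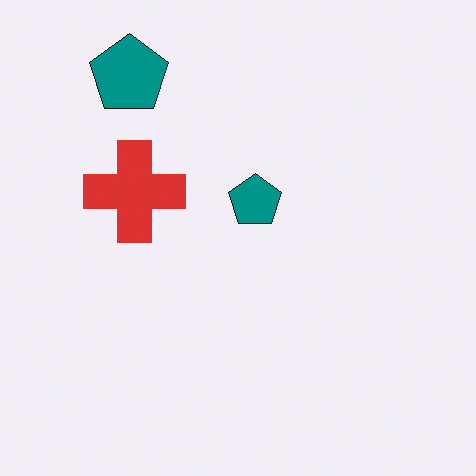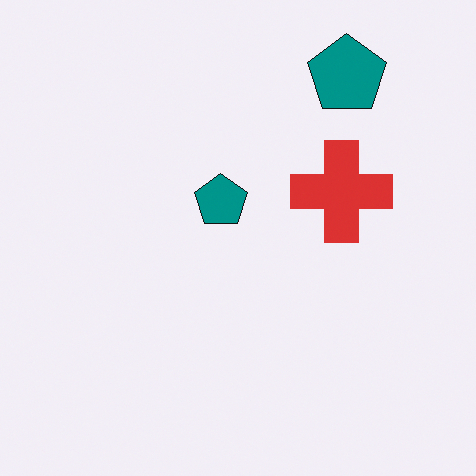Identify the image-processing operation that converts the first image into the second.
The second image is the first flipped horizontally (left ↔ right).

The red cross is in the left of the first image and the right of the second — shapes on opposite sides of the vertical midline have swapped in a mirror flip.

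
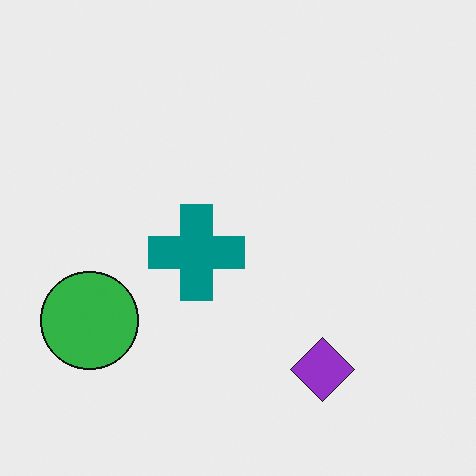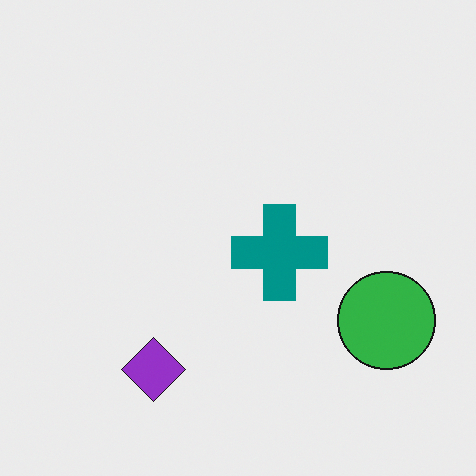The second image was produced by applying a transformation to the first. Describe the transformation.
It was flipped horizontally (left ↔ right).

The green circle is in the bottom-left of the first image and the bottom-right of the second — shapes on opposite sides of the vertical midline have swapped in a mirror flip.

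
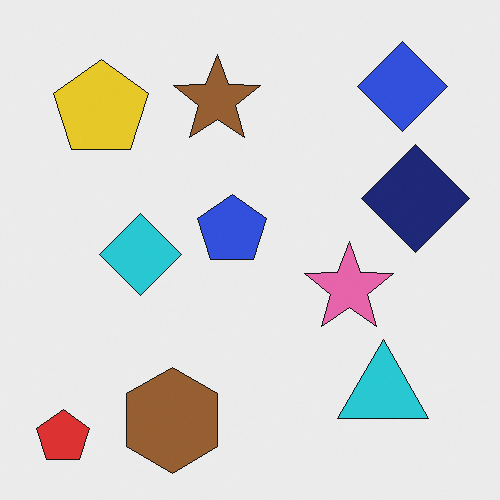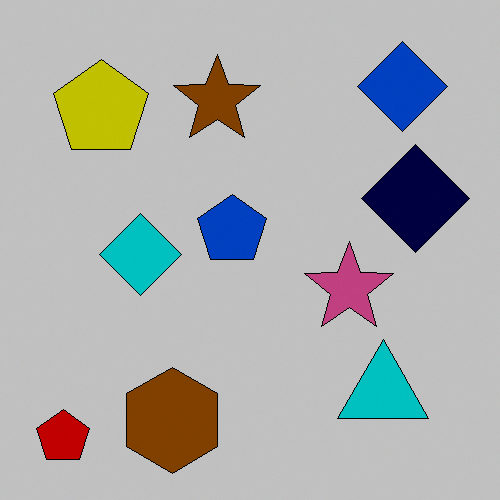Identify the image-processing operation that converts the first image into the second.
The transformation is: heavily posterized to just a handful of flat colors.

Each flat color has snapped to a coarser quantized level — most visibly, the near-white background has dropped to a flat grey.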